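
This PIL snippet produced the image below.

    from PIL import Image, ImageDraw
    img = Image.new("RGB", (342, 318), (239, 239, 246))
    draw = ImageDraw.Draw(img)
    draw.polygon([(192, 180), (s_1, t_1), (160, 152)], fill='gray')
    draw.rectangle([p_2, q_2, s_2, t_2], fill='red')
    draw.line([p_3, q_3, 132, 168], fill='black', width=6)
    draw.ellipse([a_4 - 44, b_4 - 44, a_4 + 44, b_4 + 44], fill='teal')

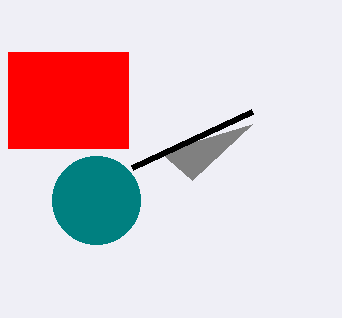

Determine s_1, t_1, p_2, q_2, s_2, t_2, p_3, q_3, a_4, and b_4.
s_1 = 252; t_1 = 124; p_2 = 8; q_2 = 52; s_2 = 128; t_2 = 148; p_3 = 252; q_3 = 112; a_4 = 96; b_4 = 200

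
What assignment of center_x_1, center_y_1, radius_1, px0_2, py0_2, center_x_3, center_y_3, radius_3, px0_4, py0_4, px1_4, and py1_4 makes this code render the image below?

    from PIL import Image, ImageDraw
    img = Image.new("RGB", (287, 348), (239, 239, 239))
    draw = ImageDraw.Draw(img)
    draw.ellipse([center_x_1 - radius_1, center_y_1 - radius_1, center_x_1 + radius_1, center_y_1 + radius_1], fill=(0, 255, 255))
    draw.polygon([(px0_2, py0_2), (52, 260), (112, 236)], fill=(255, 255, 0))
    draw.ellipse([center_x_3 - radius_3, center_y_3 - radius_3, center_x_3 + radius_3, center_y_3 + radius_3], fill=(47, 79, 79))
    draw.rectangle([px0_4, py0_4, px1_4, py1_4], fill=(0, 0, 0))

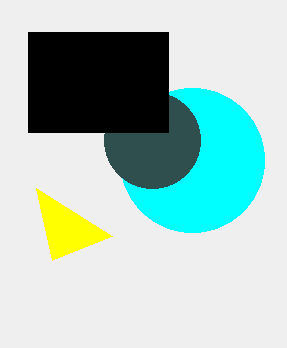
center_x_1 = 192
center_y_1 = 160
radius_1 = 72
px0_2 = 36
py0_2 = 188
center_x_3 = 152
center_y_3 = 140
radius_3 = 48
px0_4 = 28
py0_4 = 32
px1_4 = 168
py1_4 = 132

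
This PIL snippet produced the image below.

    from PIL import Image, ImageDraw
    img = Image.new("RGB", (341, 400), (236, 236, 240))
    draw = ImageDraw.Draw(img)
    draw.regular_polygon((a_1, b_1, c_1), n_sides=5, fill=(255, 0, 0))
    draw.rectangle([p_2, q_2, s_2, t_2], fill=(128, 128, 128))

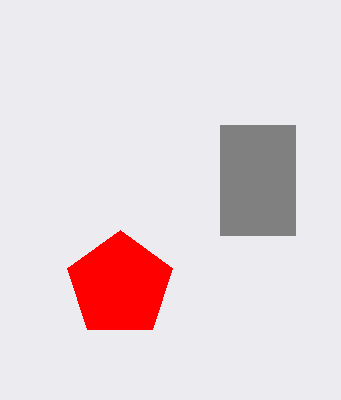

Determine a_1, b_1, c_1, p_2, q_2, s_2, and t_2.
a_1 = 120; b_1 = 285; c_1 = 55; p_2 = 220; q_2 = 125; s_2 = 295; t_2 = 235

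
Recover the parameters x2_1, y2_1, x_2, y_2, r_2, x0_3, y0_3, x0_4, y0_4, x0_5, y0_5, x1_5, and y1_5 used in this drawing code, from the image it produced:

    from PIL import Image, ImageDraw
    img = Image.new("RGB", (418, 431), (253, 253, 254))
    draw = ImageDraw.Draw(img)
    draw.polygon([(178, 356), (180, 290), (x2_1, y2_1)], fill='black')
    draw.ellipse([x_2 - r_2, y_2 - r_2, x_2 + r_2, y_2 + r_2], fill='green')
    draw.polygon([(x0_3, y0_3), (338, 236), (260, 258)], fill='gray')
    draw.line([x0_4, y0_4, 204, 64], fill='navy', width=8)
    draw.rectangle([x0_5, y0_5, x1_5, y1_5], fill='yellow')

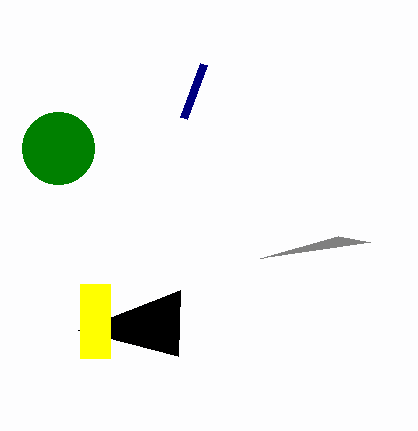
x2_1 = 78, y2_1 = 330, x_2 = 58, y_2 = 148, r_2 = 36, x0_3 = 370, y0_3 = 242, x0_4 = 184, y0_4 = 118, x0_5 = 80, y0_5 = 284, x1_5 = 110, y1_5 = 358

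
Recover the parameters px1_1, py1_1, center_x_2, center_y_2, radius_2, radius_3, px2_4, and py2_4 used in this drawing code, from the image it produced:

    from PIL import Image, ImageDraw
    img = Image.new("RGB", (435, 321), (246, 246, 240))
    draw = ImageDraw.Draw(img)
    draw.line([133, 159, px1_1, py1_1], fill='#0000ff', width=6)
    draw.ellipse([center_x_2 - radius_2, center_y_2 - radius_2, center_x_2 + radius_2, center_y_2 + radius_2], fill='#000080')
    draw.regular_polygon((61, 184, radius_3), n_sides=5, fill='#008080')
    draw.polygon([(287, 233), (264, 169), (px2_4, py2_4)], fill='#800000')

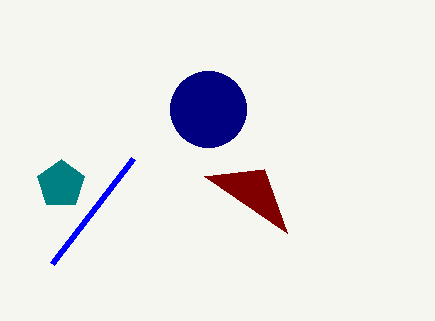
px1_1 = 52
py1_1 = 264
center_x_2 = 208
center_y_2 = 109
radius_2 = 38
radius_3 = 25
px2_4 = 204
py2_4 = 176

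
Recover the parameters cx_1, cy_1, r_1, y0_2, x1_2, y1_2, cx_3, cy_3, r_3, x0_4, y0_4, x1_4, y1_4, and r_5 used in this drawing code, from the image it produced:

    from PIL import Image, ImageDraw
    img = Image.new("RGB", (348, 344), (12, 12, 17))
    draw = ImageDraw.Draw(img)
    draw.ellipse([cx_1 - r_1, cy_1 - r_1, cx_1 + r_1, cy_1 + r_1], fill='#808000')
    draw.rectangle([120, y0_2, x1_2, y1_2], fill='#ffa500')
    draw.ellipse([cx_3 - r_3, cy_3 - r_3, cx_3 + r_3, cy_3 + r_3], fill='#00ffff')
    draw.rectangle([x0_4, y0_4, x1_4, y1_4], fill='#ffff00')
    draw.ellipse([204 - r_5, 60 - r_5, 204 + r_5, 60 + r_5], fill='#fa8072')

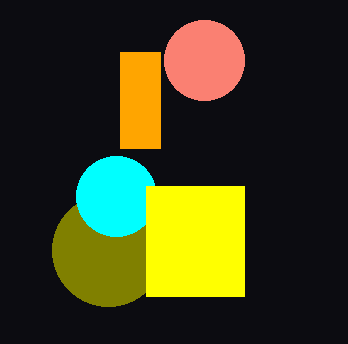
cx_1 = 108; cy_1 = 250; r_1 = 56; y0_2 = 52; x1_2 = 160; y1_2 = 148; cx_3 = 116; cy_3 = 196; r_3 = 40; x0_4 = 146; y0_4 = 186; x1_4 = 244; y1_4 = 296; r_5 = 40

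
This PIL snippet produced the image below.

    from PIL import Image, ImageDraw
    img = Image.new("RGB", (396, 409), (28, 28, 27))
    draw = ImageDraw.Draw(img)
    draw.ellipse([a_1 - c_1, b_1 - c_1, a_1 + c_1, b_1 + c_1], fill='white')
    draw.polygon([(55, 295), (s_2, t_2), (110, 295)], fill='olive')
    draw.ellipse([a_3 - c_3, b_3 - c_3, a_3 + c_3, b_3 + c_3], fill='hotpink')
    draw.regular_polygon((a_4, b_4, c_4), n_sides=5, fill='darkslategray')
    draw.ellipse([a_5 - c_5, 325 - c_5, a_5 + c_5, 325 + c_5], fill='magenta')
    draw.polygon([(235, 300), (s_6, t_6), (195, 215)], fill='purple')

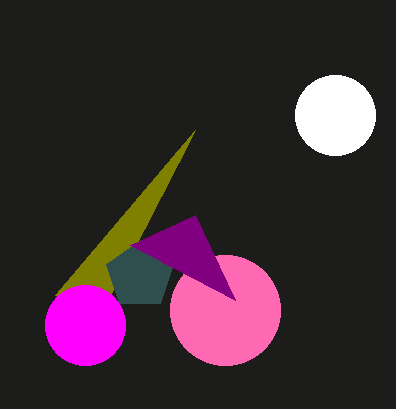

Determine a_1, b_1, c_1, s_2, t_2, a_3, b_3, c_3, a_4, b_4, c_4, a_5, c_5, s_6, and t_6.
a_1 = 335
b_1 = 115
c_1 = 40
s_2 = 195
t_2 = 130
a_3 = 225
b_3 = 310
c_3 = 55
a_4 = 140
b_4 = 275
c_4 = 35
a_5 = 85
c_5 = 40
s_6 = 130
t_6 = 245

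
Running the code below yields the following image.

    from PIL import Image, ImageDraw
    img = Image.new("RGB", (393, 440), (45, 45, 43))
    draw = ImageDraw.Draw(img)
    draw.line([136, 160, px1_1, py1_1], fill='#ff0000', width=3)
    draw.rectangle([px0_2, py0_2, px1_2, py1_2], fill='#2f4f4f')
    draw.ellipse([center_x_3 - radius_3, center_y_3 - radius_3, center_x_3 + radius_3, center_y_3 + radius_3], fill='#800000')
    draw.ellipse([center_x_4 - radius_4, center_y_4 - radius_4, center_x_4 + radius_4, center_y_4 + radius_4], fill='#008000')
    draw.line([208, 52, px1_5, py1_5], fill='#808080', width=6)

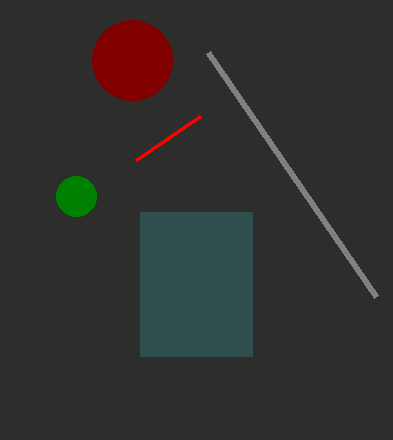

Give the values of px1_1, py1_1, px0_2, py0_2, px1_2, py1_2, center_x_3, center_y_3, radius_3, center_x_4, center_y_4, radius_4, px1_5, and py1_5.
px1_1 = 200, py1_1 = 116, px0_2 = 140, py0_2 = 212, px1_2 = 252, py1_2 = 356, center_x_3 = 132, center_y_3 = 60, radius_3 = 40, center_x_4 = 76, center_y_4 = 196, radius_4 = 20, px1_5 = 376, py1_5 = 296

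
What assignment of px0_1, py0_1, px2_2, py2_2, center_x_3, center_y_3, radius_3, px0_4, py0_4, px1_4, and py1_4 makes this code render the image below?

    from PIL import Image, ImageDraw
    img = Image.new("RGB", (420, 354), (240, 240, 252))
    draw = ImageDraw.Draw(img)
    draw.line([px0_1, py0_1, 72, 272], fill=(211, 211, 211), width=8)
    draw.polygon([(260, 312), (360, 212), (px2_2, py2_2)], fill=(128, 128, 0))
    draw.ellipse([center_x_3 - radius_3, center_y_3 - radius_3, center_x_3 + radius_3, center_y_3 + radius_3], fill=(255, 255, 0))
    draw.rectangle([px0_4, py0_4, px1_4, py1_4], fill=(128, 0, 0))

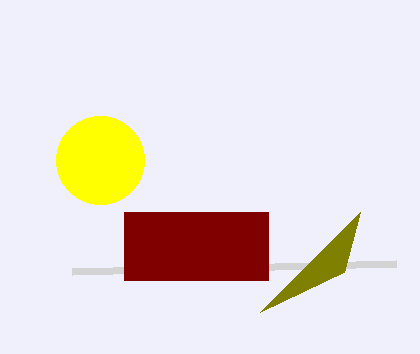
px0_1 = 396
py0_1 = 264
px2_2 = 344
py2_2 = 272
center_x_3 = 100
center_y_3 = 160
radius_3 = 44
px0_4 = 124
py0_4 = 212
px1_4 = 268
py1_4 = 280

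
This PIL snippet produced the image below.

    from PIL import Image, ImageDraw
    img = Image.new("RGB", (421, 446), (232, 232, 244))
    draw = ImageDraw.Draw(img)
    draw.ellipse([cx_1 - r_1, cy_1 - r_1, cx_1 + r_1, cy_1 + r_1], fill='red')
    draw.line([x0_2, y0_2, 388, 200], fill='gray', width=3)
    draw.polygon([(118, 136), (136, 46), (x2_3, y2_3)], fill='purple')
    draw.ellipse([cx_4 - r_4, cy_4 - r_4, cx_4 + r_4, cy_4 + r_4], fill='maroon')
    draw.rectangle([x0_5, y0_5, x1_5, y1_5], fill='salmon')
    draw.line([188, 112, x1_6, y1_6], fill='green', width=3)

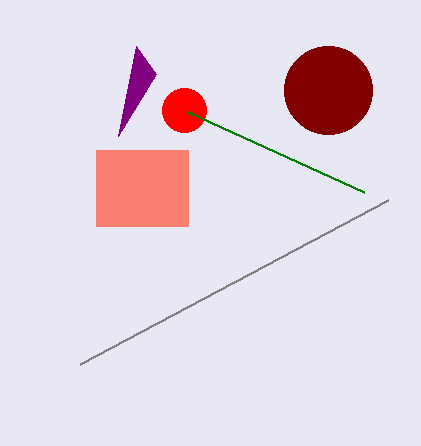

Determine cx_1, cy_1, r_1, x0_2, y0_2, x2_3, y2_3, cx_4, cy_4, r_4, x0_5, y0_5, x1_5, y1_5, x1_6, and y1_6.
cx_1 = 184, cy_1 = 110, r_1 = 22, x0_2 = 80, y0_2 = 364, x2_3 = 156, y2_3 = 74, cx_4 = 328, cy_4 = 90, r_4 = 44, x0_5 = 96, y0_5 = 150, x1_5 = 188, y1_5 = 226, x1_6 = 364, y1_6 = 192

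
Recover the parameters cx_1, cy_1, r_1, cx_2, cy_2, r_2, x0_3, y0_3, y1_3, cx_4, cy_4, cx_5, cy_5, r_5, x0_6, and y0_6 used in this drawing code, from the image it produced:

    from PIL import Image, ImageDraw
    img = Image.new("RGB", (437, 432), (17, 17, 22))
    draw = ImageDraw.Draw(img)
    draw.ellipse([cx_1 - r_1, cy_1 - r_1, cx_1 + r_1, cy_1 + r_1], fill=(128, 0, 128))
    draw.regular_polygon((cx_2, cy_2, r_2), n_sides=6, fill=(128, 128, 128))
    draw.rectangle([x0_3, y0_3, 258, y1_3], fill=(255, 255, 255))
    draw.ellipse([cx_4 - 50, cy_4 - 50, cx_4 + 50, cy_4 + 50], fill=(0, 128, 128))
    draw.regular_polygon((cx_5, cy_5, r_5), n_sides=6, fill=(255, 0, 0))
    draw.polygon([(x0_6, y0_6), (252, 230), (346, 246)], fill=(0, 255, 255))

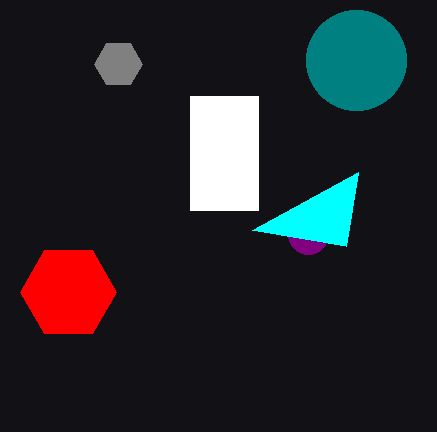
cx_1 = 308, cy_1 = 234, r_1 = 20, cx_2 = 118, cy_2 = 64, r_2 = 24, x0_3 = 190, y0_3 = 96, y1_3 = 210, cx_4 = 356, cy_4 = 60, cx_5 = 68, cy_5 = 292, r_5 = 48, x0_6 = 358, y0_6 = 172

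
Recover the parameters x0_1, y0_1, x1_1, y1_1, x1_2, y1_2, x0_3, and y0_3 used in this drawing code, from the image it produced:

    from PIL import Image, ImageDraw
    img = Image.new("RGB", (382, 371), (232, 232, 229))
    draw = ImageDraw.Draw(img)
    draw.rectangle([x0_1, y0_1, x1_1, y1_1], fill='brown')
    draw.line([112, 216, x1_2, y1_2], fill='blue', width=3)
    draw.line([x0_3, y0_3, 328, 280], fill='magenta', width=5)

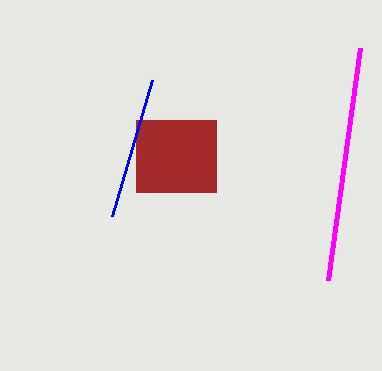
x0_1 = 136; y0_1 = 120; x1_1 = 216; y1_1 = 192; x1_2 = 152; y1_2 = 80; x0_3 = 360; y0_3 = 48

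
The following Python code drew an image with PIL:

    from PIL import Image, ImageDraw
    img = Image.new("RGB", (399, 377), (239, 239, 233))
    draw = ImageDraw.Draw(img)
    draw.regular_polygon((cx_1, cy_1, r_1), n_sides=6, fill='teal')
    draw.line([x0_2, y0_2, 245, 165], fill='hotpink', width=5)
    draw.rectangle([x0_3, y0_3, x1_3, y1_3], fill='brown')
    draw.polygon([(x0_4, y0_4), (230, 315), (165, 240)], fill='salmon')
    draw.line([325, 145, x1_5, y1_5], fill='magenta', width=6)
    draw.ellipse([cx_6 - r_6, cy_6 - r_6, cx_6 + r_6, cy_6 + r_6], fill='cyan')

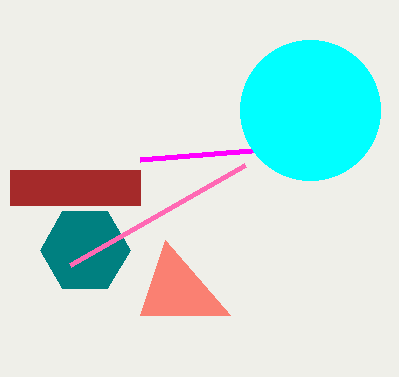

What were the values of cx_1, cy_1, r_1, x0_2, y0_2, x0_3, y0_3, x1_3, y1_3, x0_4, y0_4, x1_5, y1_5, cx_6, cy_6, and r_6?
cx_1 = 85; cy_1 = 250; r_1 = 45; x0_2 = 70; y0_2 = 265; x0_3 = 10; y0_3 = 170; x1_3 = 140; y1_3 = 205; x0_4 = 140; y0_4 = 315; x1_5 = 140; y1_5 = 160; cx_6 = 310; cy_6 = 110; r_6 = 70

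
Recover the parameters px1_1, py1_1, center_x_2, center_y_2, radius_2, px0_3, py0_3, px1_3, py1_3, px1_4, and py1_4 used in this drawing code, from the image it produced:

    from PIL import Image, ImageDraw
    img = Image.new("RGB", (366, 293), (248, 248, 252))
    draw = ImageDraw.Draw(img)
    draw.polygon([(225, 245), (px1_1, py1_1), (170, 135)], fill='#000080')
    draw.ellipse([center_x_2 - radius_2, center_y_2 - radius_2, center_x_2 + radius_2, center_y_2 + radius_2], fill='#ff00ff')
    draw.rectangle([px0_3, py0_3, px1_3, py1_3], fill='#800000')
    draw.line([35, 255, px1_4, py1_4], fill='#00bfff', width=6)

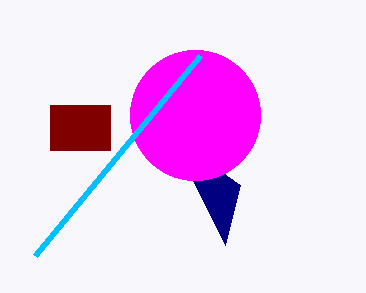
px1_1 = 240; py1_1 = 185; center_x_2 = 195; center_y_2 = 115; radius_2 = 65; px0_3 = 50; py0_3 = 105; px1_3 = 110; py1_3 = 150; px1_4 = 200; py1_4 = 55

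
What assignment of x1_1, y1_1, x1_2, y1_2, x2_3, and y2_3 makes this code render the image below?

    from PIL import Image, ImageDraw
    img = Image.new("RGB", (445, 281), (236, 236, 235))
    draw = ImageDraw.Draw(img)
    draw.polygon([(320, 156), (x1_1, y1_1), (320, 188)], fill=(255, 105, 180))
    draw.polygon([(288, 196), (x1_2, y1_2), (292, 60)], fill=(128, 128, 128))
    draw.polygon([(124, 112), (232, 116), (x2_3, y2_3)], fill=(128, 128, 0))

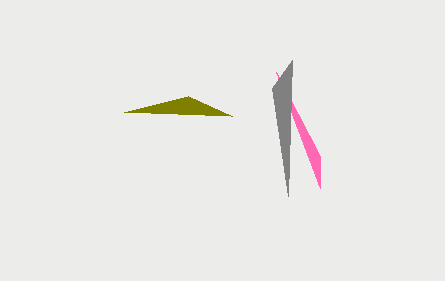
x1_1 = 276
y1_1 = 72
x1_2 = 272
y1_2 = 88
x2_3 = 188
y2_3 = 96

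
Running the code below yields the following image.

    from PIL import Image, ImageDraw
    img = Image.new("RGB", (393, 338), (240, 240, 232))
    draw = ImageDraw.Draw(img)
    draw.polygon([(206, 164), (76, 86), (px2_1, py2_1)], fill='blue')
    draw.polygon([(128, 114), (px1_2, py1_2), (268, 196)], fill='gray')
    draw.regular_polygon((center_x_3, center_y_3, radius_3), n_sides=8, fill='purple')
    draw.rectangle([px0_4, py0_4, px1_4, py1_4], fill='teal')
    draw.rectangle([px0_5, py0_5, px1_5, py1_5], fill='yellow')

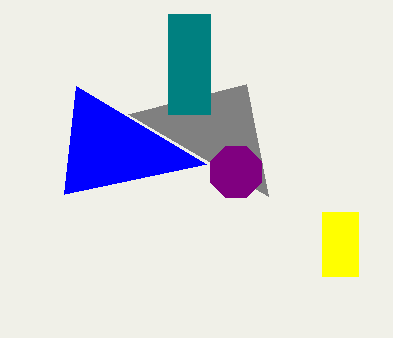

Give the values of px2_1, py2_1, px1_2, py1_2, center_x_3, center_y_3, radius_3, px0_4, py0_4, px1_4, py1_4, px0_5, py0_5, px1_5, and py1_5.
px2_1 = 64; py2_1 = 194; px1_2 = 246; py1_2 = 84; center_x_3 = 236; center_y_3 = 172; radius_3 = 28; px0_4 = 168; py0_4 = 14; px1_4 = 210; py1_4 = 114; px0_5 = 322; py0_5 = 212; px1_5 = 358; py1_5 = 276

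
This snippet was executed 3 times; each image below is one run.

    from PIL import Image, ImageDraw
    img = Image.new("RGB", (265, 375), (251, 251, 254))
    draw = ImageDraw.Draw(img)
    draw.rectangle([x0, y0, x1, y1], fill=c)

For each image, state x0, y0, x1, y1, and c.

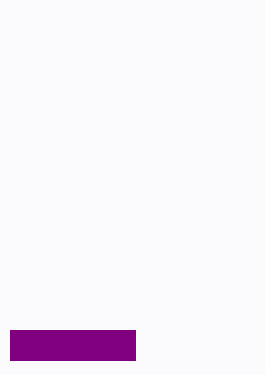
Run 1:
x0 = 10, y0 = 330, x1 = 135, y1 = 360, c = 'purple'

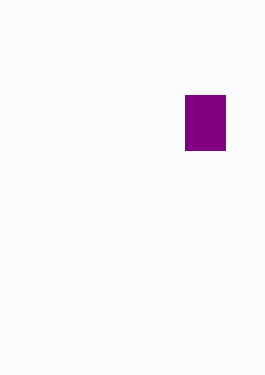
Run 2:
x0 = 185
y0 = 95
x1 = 225
y1 = 150
c = 'purple'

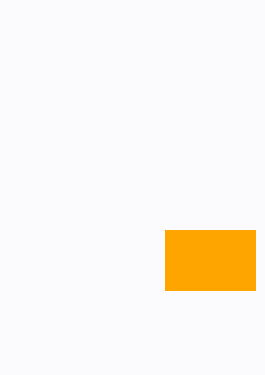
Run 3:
x0 = 165
y0 = 230
x1 = 255
y1 = 290
c = 'orange'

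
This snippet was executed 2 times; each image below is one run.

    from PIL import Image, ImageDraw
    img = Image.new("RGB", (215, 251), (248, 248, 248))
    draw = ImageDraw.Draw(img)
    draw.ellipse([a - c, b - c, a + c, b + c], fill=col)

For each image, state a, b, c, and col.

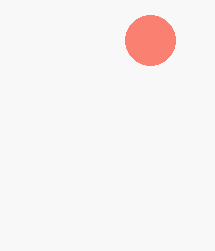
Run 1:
a = 150; b = 40; c = 25; col = 'salmon'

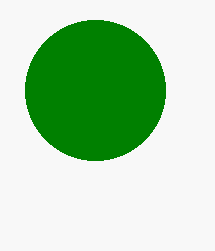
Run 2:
a = 95, b = 90, c = 70, col = 'green'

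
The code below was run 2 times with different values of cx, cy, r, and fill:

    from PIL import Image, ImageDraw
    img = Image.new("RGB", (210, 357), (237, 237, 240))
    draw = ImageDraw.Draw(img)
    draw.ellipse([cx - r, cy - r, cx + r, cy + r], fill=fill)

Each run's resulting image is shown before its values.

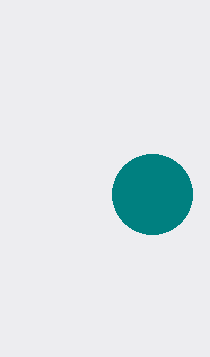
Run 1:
cx = 152, cy = 194, r = 40, fill = 'teal'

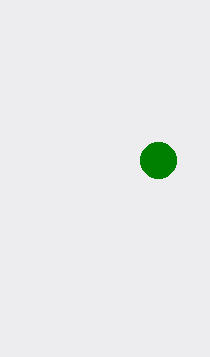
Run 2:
cx = 158
cy = 160
r = 18
fill = 'green'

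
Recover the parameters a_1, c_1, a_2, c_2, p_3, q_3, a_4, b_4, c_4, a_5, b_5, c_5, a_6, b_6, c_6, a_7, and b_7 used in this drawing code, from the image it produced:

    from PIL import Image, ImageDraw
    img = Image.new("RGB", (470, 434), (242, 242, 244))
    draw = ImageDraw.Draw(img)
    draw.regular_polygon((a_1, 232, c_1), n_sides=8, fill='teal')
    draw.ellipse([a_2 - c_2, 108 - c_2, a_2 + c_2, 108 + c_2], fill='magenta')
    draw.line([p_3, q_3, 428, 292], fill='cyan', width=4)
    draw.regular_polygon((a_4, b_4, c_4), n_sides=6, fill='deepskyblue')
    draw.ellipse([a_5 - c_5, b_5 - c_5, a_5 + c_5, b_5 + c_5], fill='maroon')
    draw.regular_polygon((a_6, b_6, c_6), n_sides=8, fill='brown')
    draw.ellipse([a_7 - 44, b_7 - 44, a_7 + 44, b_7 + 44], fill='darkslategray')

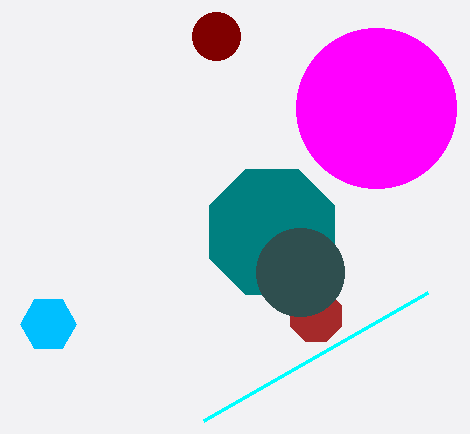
a_1 = 272
c_1 = 68
a_2 = 376
c_2 = 80
p_3 = 204
q_3 = 420
a_4 = 48
b_4 = 324
c_4 = 28
a_5 = 216
b_5 = 36
c_5 = 24
a_6 = 316
b_6 = 316
c_6 = 28
a_7 = 300
b_7 = 272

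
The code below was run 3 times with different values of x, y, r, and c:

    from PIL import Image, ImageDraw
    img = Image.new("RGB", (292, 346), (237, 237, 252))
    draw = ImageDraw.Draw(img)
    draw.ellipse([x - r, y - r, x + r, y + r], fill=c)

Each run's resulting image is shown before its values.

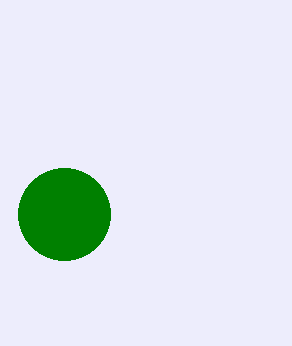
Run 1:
x = 64; y = 214; r = 46; c = 'green'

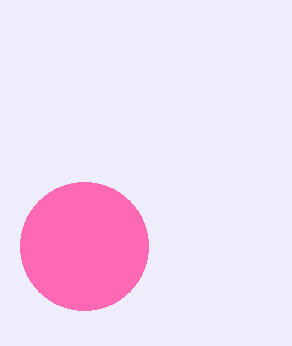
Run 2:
x = 84; y = 246; r = 64; c = 'hotpink'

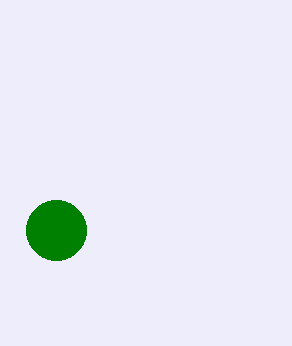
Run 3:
x = 56, y = 230, r = 30, c = 'green'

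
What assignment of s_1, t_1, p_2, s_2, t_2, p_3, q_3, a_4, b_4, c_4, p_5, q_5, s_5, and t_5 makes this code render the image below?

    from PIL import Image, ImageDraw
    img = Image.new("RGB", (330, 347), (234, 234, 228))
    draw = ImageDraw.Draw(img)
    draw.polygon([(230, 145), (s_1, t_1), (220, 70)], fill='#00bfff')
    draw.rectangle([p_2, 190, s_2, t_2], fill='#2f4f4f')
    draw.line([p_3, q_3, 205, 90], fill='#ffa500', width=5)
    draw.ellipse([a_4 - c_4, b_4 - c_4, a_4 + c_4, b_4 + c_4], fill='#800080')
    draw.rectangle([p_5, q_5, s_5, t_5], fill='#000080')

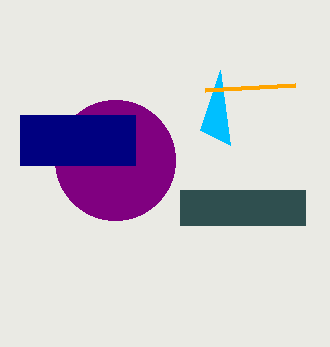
s_1 = 200, t_1 = 130, p_2 = 180, s_2 = 305, t_2 = 225, p_3 = 295, q_3 = 85, a_4 = 115, b_4 = 160, c_4 = 60, p_5 = 20, q_5 = 115, s_5 = 135, t_5 = 165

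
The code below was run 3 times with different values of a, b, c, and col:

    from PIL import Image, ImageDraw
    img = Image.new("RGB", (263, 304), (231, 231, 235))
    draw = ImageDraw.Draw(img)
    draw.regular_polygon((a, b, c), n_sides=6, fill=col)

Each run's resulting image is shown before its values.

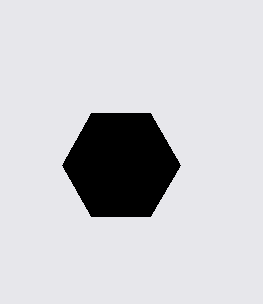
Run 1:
a = 121
b = 165
c = 59
col = 'black'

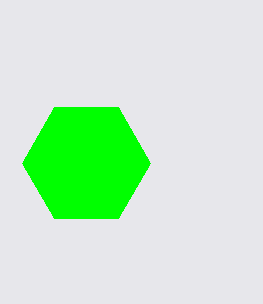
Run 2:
a = 86
b = 163
c = 64
col = 'lime'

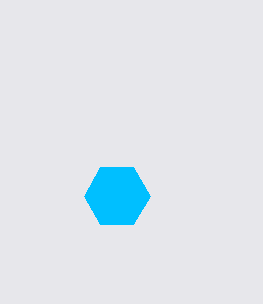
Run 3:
a = 117, b = 196, c = 33, col = 'deepskyblue'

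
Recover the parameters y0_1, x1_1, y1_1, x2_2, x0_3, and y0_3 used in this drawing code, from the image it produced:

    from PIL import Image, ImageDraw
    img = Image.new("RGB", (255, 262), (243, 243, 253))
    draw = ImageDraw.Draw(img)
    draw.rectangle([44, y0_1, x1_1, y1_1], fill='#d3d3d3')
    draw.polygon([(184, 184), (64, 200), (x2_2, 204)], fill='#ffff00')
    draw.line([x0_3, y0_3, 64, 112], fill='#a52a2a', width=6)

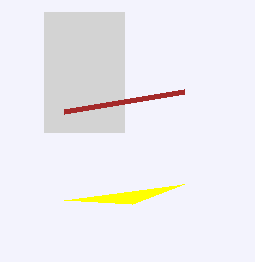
y0_1 = 12, x1_1 = 124, y1_1 = 132, x2_2 = 132, x0_3 = 184, y0_3 = 92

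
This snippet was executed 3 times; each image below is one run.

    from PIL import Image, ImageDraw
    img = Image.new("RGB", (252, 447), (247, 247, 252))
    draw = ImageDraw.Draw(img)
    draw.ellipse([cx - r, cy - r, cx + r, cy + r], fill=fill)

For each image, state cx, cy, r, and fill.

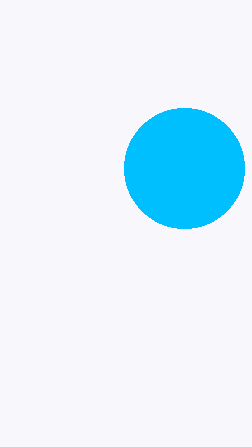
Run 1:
cx = 184, cy = 168, r = 60, fill = 'deepskyblue'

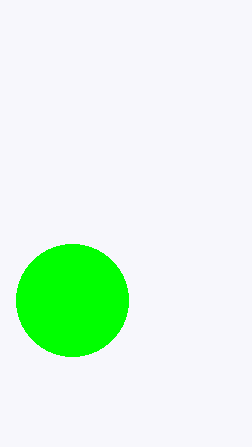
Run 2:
cx = 72
cy = 300
r = 56
fill = 'lime'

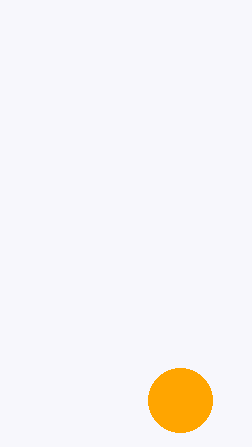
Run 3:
cx = 180
cy = 400
r = 32
fill = 'orange'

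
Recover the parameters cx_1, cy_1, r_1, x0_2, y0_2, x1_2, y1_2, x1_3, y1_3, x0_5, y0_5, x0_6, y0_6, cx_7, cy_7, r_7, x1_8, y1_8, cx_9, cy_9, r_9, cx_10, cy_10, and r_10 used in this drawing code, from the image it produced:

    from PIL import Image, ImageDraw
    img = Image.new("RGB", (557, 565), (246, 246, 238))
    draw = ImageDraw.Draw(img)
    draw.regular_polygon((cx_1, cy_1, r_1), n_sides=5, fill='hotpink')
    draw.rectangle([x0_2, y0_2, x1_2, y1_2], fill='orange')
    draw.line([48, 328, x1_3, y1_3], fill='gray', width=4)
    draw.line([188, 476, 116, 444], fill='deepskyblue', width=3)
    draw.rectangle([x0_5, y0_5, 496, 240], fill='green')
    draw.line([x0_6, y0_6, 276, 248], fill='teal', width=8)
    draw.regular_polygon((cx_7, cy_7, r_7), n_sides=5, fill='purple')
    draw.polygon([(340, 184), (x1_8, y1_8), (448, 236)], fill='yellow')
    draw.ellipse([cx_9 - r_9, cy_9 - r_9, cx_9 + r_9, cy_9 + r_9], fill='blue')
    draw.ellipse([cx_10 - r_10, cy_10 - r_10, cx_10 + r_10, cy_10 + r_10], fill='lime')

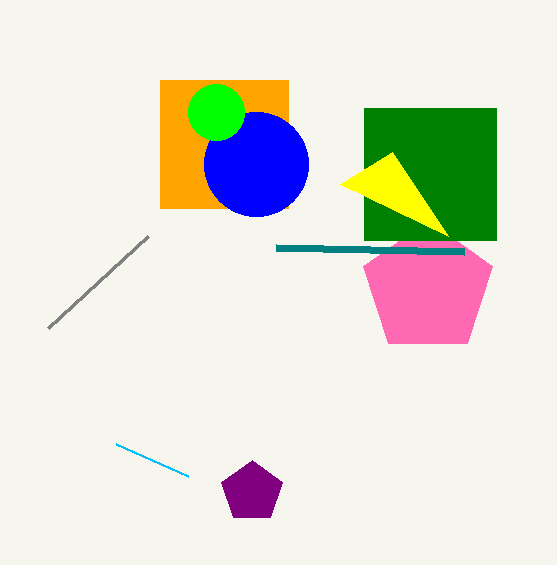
cx_1 = 428, cy_1 = 288, r_1 = 68, x0_2 = 160, y0_2 = 80, x1_2 = 288, y1_2 = 208, x1_3 = 148, y1_3 = 236, x0_5 = 364, y0_5 = 108, x0_6 = 464, y0_6 = 252, cx_7 = 252, cy_7 = 492, r_7 = 32, x1_8 = 392, y1_8 = 152, cx_9 = 256, cy_9 = 164, r_9 = 52, cx_10 = 216, cy_10 = 112, r_10 = 28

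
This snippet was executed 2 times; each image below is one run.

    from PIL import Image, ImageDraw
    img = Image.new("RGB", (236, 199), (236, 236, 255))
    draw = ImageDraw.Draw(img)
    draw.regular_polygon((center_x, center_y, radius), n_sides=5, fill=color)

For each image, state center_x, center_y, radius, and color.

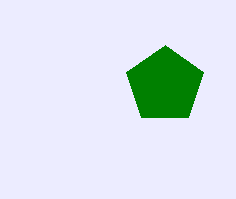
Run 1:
center_x = 165
center_y = 85
radius = 40
color = 'green'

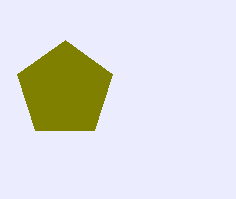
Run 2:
center_x = 65
center_y = 90
radius = 50
color = 'olive'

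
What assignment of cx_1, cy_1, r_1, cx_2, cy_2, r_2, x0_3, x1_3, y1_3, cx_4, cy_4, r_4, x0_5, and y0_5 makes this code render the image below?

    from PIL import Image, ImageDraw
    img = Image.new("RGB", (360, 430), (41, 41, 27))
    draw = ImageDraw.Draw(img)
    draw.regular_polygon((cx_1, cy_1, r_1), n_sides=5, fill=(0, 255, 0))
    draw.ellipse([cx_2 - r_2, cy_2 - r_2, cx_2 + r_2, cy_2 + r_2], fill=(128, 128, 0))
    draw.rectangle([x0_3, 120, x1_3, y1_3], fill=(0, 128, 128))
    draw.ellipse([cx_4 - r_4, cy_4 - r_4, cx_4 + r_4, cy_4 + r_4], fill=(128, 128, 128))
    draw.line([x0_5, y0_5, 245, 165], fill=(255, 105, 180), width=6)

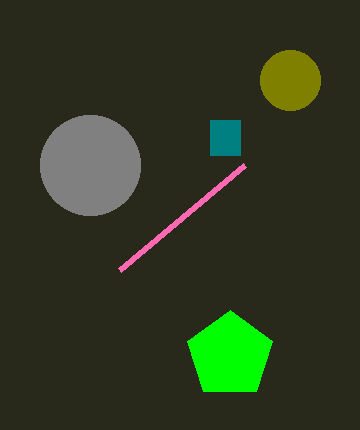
cx_1 = 230
cy_1 = 355
r_1 = 45
cx_2 = 290
cy_2 = 80
r_2 = 30
x0_3 = 210
x1_3 = 240
y1_3 = 155
cx_4 = 90
cy_4 = 165
r_4 = 50
x0_5 = 120
y0_5 = 270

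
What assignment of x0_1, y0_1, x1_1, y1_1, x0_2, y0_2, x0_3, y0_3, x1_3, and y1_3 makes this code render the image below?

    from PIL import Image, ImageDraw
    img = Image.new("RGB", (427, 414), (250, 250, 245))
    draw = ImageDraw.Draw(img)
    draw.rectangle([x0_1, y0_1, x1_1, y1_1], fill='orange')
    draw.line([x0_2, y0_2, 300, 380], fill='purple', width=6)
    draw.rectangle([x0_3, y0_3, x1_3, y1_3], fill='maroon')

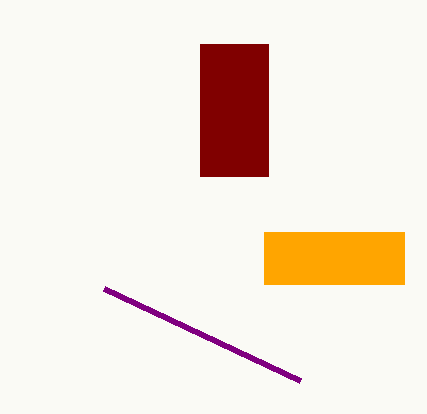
x0_1 = 264
y0_1 = 232
x1_1 = 404
y1_1 = 284
x0_2 = 104
y0_2 = 288
x0_3 = 200
y0_3 = 44
x1_3 = 268
y1_3 = 176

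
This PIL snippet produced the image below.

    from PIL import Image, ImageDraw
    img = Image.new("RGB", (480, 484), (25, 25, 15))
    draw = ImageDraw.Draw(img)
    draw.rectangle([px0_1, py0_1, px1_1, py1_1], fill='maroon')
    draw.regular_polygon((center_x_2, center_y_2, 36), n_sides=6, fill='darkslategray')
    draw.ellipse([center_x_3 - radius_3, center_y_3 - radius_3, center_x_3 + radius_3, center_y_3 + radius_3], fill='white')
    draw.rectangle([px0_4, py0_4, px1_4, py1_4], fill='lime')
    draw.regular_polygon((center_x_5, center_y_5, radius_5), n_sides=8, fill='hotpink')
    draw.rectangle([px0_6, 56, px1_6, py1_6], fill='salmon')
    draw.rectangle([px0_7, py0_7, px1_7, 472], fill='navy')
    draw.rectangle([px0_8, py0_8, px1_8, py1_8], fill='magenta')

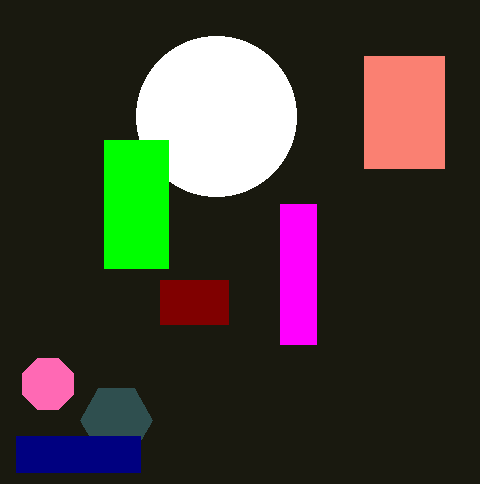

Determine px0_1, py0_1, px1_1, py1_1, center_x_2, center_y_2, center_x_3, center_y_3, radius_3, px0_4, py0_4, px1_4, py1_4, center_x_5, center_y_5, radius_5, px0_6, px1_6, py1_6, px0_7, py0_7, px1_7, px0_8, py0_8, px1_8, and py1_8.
px0_1 = 160, py0_1 = 280, px1_1 = 228, py1_1 = 324, center_x_2 = 116, center_y_2 = 420, center_x_3 = 216, center_y_3 = 116, radius_3 = 80, px0_4 = 104, py0_4 = 140, px1_4 = 168, py1_4 = 268, center_x_5 = 48, center_y_5 = 384, radius_5 = 28, px0_6 = 364, px1_6 = 444, py1_6 = 168, px0_7 = 16, py0_7 = 436, px1_7 = 140, px0_8 = 280, py0_8 = 204, px1_8 = 316, py1_8 = 344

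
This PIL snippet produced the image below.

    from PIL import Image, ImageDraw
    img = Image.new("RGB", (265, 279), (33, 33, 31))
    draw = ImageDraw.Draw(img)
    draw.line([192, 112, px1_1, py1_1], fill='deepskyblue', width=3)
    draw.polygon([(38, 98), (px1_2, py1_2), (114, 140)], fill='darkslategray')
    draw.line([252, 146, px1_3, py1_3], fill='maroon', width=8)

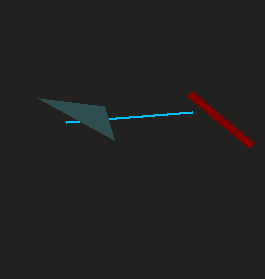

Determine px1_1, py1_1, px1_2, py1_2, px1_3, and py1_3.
px1_1 = 66, py1_1 = 122, px1_2 = 104, py1_2 = 106, px1_3 = 190, py1_3 = 94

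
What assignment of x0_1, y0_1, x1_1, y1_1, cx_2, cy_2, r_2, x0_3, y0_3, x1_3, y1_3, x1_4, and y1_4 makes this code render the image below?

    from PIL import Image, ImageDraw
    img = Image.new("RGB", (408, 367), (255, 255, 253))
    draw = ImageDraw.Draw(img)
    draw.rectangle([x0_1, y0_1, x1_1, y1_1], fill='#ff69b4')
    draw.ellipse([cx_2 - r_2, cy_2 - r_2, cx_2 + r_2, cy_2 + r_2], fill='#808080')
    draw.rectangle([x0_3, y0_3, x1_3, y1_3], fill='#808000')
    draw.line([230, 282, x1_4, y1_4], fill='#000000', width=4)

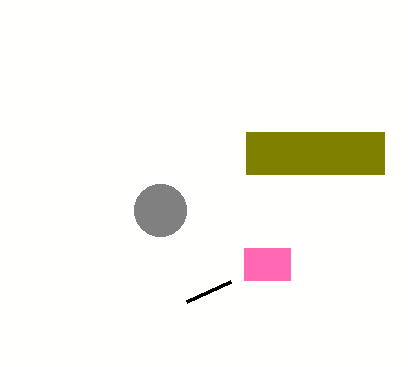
x0_1 = 244; y0_1 = 248; x1_1 = 290; y1_1 = 280; cx_2 = 160; cy_2 = 210; r_2 = 26; x0_3 = 246; y0_3 = 132; x1_3 = 384; y1_3 = 174; x1_4 = 186; y1_4 = 302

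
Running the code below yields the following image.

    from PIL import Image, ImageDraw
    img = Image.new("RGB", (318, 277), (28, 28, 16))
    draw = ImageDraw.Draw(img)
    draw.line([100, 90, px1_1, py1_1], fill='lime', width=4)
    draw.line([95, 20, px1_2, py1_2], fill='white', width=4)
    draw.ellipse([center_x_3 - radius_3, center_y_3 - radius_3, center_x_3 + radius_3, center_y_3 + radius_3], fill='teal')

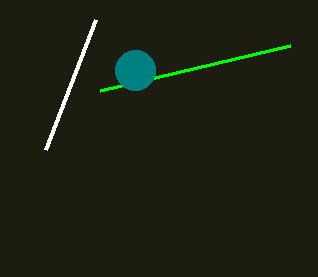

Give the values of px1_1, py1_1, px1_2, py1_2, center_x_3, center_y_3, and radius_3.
px1_1 = 290; py1_1 = 45; px1_2 = 45; py1_2 = 150; center_x_3 = 135; center_y_3 = 70; radius_3 = 20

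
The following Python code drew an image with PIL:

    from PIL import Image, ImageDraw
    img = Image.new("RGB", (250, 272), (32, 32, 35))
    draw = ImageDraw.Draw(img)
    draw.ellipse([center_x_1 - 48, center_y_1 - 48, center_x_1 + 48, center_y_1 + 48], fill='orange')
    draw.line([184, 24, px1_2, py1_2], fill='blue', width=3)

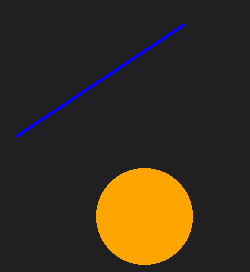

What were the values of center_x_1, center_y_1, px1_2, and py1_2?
center_x_1 = 144
center_y_1 = 216
px1_2 = 16
py1_2 = 136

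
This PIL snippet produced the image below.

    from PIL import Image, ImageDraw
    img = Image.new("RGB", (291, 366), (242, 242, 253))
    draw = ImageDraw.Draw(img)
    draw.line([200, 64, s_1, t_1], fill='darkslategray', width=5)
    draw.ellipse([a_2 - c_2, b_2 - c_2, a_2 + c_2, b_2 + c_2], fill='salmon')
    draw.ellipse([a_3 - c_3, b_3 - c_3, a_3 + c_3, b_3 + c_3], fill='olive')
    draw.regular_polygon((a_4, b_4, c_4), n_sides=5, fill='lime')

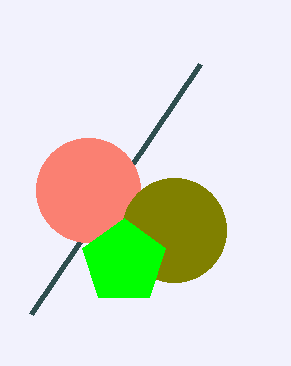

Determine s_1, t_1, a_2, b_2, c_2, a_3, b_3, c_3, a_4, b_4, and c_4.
s_1 = 31
t_1 = 314
a_2 = 88
b_2 = 190
c_2 = 52
a_3 = 174
b_3 = 230
c_3 = 52
a_4 = 124
b_4 = 262
c_4 = 44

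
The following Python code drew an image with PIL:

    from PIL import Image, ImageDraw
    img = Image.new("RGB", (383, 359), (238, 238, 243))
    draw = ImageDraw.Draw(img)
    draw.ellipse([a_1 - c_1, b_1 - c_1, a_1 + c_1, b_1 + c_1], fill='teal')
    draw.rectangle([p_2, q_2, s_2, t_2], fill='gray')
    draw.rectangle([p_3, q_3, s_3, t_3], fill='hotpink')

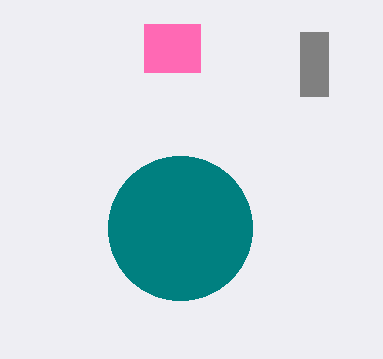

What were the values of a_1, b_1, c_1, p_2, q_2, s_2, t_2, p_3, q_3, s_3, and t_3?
a_1 = 180, b_1 = 228, c_1 = 72, p_2 = 300, q_2 = 32, s_2 = 328, t_2 = 96, p_3 = 144, q_3 = 24, s_3 = 200, t_3 = 72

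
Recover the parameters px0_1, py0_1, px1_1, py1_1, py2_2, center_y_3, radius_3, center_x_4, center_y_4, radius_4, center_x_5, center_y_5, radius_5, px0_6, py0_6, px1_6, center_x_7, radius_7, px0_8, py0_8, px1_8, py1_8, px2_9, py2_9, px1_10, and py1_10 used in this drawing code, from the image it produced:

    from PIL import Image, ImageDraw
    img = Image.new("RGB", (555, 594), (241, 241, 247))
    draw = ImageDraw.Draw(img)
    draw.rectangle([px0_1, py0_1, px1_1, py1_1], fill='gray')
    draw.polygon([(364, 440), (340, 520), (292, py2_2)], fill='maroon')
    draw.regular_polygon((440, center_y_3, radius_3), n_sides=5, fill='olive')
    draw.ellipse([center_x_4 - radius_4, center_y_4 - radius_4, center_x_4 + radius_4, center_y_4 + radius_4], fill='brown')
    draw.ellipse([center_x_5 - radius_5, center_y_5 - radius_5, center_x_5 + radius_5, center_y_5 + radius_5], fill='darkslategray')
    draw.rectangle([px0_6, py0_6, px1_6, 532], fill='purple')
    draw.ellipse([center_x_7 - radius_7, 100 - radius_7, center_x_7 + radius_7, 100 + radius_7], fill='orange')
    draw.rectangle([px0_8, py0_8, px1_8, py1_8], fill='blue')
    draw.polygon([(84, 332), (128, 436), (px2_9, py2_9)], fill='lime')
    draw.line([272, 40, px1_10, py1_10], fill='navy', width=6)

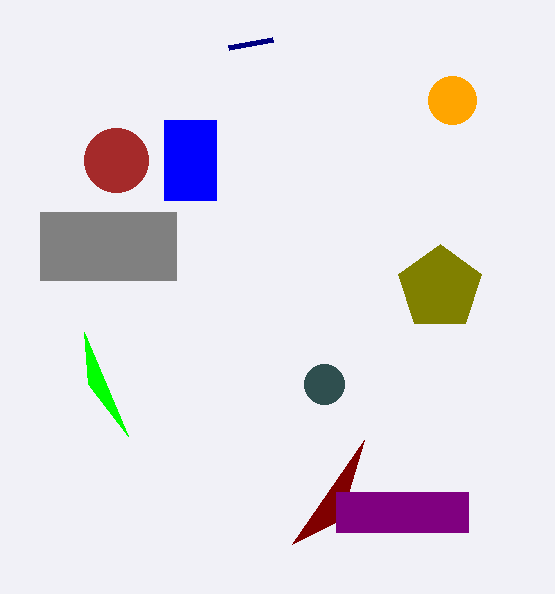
px0_1 = 40
py0_1 = 212
px1_1 = 176
py1_1 = 280
py2_2 = 544
center_y_3 = 288
radius_3 = 44
center_x_4 = 116
center_y_4 = 160
radius_4 = 32
center_x_5 = 324
center_y_5 = 384
radius_5 = 20
px0_6 = 336
py0_6 = 492
px1_6 = 468
center_x_7 = 452
radius_7 = 24
px0_8 = 164
py0_8 = 120
px1_8 = 216
py1_8 = 200
px2_9 = 88
py2_9 = 384
px1_10 = 228
py1_10 = 48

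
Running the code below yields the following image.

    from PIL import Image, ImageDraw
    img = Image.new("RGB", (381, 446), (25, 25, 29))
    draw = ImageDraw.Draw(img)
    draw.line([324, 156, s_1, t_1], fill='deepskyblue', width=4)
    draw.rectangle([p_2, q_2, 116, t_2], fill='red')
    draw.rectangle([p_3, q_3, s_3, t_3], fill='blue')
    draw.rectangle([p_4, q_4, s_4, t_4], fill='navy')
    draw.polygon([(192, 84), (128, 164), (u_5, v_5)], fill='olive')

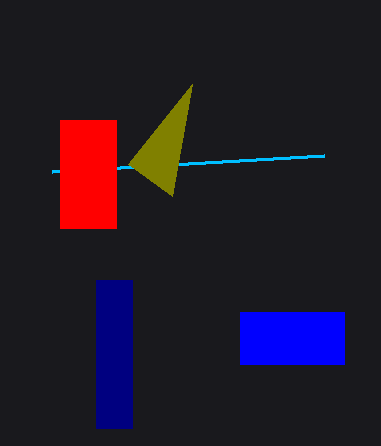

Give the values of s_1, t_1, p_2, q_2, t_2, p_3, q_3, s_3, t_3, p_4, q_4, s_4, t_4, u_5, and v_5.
s_1 = 52, t_1 = 172, p_2 = 60, q_2 = 120, t_2 = 228, p_3 = 240, q_3 = 312, s_3 = 344, t_3 = 364, p_4 = 96, q_4 = 280, s_4 = 132, t_4 = 428, u_5 = 172, v_5 = 196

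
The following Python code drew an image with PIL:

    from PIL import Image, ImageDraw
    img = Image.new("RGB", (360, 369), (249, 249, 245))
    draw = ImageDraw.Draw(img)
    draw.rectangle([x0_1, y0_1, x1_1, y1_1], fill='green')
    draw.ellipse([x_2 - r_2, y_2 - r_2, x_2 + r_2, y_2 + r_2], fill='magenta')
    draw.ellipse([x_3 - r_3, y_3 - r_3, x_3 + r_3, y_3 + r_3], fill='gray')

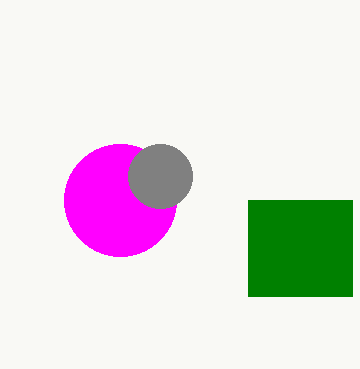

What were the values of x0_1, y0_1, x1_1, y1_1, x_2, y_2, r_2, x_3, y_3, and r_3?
x0_1 = 248, y0_1 = 200, x1_1 = 352, y1_1 = 296, x_2 = 120, y_2 = 200, r_2 = 56, x_3 = 160, y_3 = 176, r_3 = 32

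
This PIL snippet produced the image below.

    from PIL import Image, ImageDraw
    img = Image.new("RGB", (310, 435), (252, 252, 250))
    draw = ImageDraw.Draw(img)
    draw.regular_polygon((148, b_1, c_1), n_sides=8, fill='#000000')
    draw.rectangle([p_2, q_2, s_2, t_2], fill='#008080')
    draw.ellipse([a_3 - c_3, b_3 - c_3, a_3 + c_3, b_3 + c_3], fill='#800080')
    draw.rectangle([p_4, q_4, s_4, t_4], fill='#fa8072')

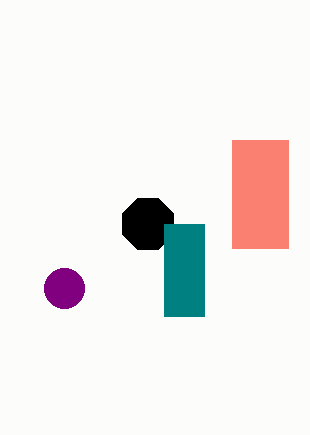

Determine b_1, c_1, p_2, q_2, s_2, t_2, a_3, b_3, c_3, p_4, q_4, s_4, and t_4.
b_1 = 224, c_1 = 28, p_2 = 164, q_2 = 224, s_2 = 204, t_2 = 316, a_3 = 64, b_3 = 288, c_3 = 20, p_4 = 232, q_4 = 140, s_4 = 288, t_4 = 248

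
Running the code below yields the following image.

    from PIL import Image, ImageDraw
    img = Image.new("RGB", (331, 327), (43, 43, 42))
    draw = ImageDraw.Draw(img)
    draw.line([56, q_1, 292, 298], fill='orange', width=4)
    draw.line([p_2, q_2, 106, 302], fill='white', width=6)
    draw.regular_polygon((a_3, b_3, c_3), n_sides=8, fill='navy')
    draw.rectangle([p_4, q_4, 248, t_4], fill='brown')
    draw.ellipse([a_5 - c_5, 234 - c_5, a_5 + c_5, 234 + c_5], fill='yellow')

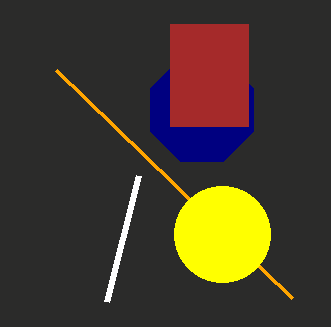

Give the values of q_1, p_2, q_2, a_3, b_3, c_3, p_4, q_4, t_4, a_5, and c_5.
q_1 = 70; p_2 = 138; q_2 = 176; a_3 = 202; b_3 = 110; c_3 = 56; p_4 = 170; q_4 = 24; t_4 = 126; a_5 = 222; c_5 = 48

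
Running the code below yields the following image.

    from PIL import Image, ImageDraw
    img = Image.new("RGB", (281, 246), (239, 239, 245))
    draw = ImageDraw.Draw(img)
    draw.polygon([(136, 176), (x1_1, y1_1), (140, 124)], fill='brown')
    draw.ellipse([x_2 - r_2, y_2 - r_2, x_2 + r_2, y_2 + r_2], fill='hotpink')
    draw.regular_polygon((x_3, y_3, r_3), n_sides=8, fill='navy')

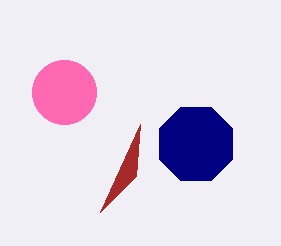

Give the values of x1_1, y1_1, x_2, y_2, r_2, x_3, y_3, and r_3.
x1_1 = 100
y1_1 = 212
x_2 = 64
y_2 = 92
r_2 = 32
x_3 = 196
y_3 = 144
r_3 = 40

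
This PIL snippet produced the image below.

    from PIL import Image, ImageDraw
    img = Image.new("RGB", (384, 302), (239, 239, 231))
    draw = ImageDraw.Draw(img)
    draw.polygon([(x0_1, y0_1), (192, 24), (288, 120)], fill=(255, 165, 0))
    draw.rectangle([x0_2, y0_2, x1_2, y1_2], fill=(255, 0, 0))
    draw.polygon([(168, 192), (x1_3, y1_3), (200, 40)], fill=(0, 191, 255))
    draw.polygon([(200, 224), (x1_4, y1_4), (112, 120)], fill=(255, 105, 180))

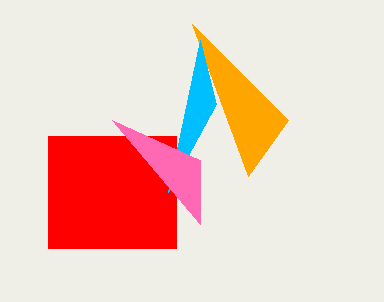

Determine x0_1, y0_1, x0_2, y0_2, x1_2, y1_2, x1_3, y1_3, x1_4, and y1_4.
x0_1 = 248, y0_1 = 176, x0_2 = 48, y0_2 = 136, x1_2 = 176, y1_2 = 248, x1_3 = 216, y1_3 = 104, x1_4 = 200, y1_4 = 160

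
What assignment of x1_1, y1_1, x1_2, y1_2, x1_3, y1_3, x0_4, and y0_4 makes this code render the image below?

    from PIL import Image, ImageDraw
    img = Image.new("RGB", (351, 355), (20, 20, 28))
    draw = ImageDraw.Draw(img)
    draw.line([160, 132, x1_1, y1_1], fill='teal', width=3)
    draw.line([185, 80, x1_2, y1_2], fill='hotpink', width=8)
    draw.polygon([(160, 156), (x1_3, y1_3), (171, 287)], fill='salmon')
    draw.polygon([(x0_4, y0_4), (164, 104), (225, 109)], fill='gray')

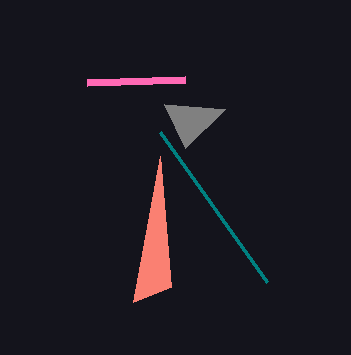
x1_1 = 267; y1_1 = 282; x1_2 = 87; y1_2 = 83; x1_3 = 133; y1_3 = 302; x0_4 = 185; y0_4 = 148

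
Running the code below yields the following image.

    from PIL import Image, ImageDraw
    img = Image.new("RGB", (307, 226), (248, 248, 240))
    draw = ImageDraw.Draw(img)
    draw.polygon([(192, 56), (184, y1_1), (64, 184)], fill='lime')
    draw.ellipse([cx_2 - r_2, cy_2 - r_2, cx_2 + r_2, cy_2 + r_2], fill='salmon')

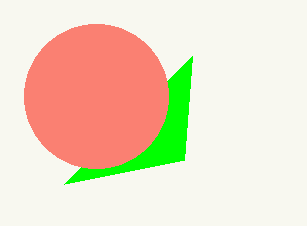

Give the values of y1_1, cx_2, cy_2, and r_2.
y1_1 = 160, cx_2 = 96, cy_2 = 96, r_2 = 72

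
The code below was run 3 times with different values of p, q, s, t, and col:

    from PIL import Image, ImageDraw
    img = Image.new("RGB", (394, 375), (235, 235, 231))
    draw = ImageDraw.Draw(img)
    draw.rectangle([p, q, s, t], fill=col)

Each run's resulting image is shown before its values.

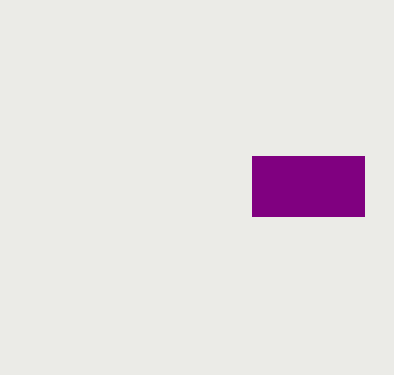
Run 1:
p = 252; q = 156; s = 364; t = 216; col = 'purple'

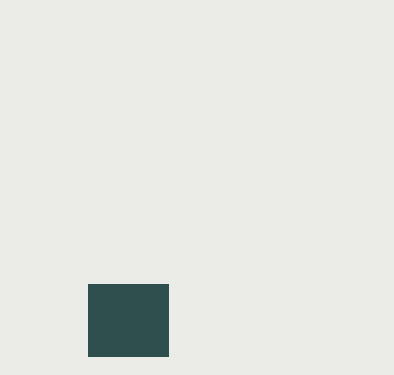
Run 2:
p = 88; q = 284; s = 168; t = 356; col = 'darkslategray'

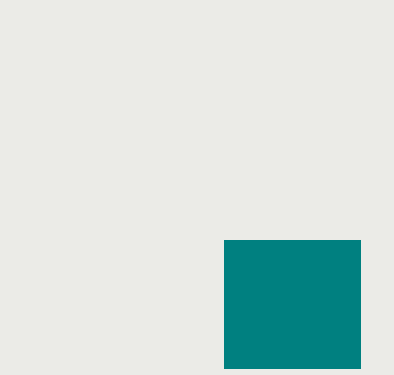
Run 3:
p = 224
q = 240
s = 360
t = 368
col = 'teal'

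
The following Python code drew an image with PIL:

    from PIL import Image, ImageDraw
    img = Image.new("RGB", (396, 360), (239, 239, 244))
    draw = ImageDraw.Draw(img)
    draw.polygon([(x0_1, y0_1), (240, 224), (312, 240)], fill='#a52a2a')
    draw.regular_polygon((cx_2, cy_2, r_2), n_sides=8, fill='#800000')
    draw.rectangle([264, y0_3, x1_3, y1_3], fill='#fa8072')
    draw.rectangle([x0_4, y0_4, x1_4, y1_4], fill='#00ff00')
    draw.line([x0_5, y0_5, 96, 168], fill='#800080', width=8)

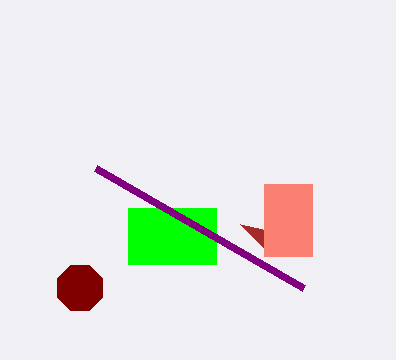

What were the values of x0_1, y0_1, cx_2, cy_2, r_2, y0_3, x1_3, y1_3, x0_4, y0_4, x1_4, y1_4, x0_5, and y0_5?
x0_1 = 264
y0_1 = 248
cx_2 = 80
cy_2 = 288
r_2 = 24
y0_3 = 184
x1_3 = 312
y1_3 = 256
x0_4 = 128
y0_4 = 208
x1_4 = 216
y1_4 = 264
x0_5 = 304
y0_5 = 288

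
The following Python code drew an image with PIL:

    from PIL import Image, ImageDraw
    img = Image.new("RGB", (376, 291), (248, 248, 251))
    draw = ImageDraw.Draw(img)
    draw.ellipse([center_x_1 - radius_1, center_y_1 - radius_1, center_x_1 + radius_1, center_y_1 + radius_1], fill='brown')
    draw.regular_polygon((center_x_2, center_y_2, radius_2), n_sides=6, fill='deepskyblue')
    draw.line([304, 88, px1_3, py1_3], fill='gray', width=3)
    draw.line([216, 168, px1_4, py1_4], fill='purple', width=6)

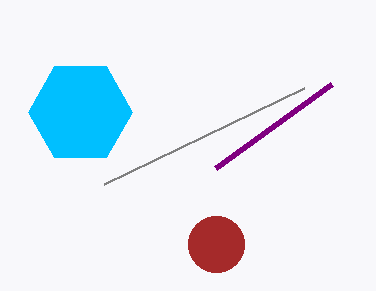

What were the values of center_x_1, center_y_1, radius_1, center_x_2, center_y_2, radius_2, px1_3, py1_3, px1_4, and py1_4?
center_x_1 = 216; center_y_1 = 244; radius_1 = 28; center_x_2 = 80; center_y_2 = 112; radius_2 = 52; px1_3 = 104; py1_3 = 184; px1_4 = 332; py1_4 = 84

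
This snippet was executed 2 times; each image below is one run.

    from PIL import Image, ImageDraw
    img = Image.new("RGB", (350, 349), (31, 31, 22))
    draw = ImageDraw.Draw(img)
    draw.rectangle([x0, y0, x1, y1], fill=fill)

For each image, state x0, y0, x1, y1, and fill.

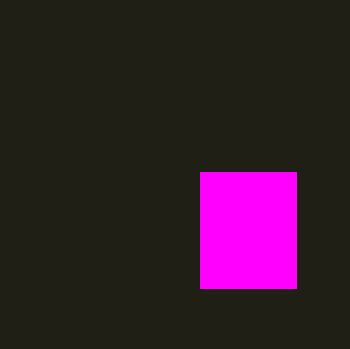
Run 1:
x0 = 200
y0 = 172
x1 = 296
y1 = 288
fill = 'magenta'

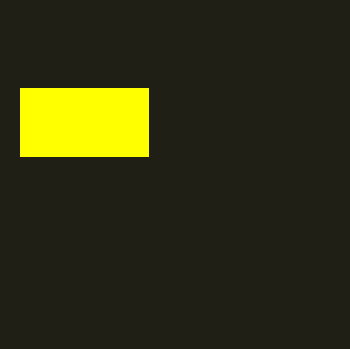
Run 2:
x0 = 20, y0 = 88, x1 = 148, y1 = 156, fill = 'yellow'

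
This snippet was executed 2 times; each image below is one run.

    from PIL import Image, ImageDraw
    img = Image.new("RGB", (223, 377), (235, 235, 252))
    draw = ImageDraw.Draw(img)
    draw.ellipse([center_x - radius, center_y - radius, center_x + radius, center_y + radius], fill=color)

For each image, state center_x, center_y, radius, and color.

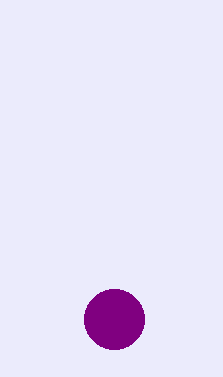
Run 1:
center_x = 114
center_y = 319
radius = 30
color = 'purple'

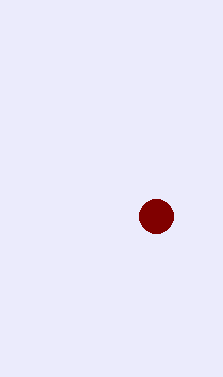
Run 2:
center_x = 156
center_y = 216
radius = 17
color = 'maroon'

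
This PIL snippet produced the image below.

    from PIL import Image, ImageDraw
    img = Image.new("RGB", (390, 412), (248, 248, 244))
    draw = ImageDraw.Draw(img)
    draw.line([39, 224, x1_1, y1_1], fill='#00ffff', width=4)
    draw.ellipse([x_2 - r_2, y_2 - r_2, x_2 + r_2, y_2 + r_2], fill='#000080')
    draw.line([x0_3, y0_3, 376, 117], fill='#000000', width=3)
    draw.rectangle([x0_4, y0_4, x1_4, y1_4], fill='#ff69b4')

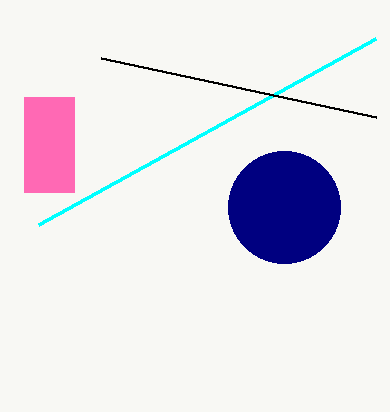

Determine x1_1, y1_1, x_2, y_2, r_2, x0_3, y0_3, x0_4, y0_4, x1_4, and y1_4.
x1_1 = 376, y1_1 = 38, x_2 = 284, y_2 = 207, r_2 = 56, x0_3 = 101, y0_3 = 58, x0_4 = 24, y0_4 = 97, x1_4 = 74, y1_4 = 192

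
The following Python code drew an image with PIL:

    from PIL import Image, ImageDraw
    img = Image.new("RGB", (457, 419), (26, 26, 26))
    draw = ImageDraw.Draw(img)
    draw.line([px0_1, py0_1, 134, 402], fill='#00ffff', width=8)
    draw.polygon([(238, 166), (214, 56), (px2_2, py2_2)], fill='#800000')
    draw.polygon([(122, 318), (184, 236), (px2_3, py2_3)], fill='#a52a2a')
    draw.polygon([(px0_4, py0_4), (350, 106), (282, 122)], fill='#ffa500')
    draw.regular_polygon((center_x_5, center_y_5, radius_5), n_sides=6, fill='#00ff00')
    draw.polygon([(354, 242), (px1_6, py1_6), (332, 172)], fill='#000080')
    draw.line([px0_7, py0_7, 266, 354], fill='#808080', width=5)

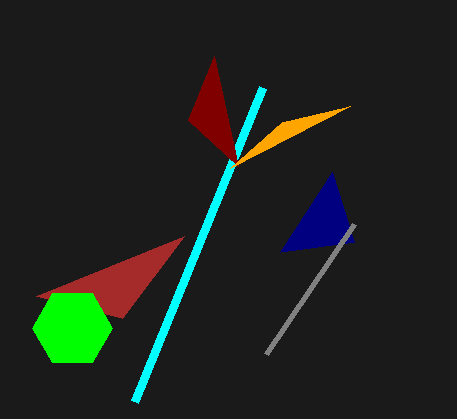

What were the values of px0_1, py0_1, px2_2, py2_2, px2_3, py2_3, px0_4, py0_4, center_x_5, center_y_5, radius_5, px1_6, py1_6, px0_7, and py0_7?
px0_1 = 262, py0_1 = 88, px2_2 = 188, py2_2 = 120, px2_3 = 36, py2_3 = 296, px0_4 = 230, py0_4 = 168, center_x_5 = 72, center_y_5 = 328, radius_5 = 40, px1_6 = 280, py1_6 = 252, px0_7 = 354, py0_7 = 224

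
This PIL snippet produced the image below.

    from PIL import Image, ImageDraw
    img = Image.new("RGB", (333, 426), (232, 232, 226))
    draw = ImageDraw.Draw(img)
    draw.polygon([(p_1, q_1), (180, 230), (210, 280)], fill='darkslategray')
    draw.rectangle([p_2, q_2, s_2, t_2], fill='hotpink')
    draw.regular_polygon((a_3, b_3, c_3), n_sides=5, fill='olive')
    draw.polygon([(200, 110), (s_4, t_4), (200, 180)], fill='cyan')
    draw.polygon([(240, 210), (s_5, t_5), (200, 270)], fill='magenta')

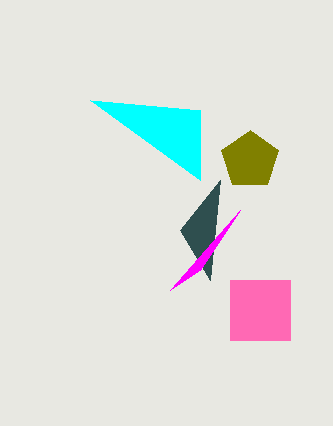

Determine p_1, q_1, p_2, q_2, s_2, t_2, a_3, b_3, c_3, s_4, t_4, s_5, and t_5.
p_1 = 220; q_1 = 180; p_2 = 230; q_2 = 280; s_2 = 290; t_2 = 340; a_3 = 250; b_3 = 160; c_3 = 30; s_4 = 90; t_4 = 100; s_5 = 170; t_5 = 290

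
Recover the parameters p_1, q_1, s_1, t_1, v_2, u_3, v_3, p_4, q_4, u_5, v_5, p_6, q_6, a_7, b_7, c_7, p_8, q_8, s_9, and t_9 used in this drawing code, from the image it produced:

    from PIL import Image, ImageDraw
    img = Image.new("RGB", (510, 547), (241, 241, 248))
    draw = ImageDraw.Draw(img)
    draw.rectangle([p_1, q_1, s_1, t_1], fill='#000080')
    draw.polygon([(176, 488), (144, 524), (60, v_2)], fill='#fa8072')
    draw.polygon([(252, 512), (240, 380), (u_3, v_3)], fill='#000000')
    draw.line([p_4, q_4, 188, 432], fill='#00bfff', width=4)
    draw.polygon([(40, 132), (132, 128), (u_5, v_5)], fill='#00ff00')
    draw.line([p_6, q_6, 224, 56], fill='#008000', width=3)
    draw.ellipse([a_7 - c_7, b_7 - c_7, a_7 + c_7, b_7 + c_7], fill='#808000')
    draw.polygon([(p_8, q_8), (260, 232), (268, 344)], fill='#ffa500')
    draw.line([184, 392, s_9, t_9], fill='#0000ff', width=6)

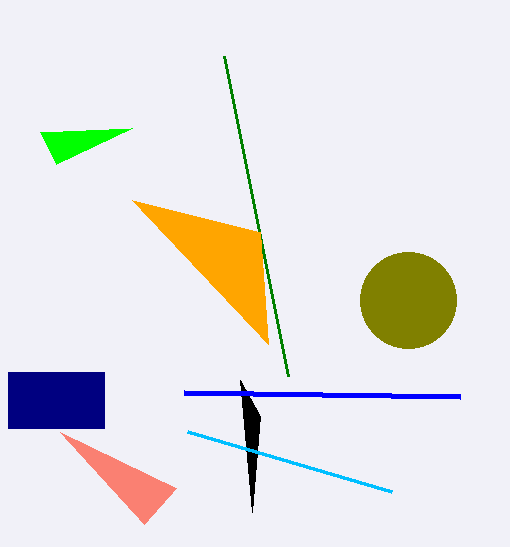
p_1 = 8, q_1 = 372, s_1 = 104, t_1 = 428, v_2 = 432, u_3 = 260, v_3 = 416, p_4 = 392, q_4 = 492, u_5 = 56, v_5 = 164, p_6 = 288, q_6 = 376, a_7 = 408, b_7 = 300, c_7 = 48, p_8 = 132, q_8 = 200, s_9 = 460, t_9 = 396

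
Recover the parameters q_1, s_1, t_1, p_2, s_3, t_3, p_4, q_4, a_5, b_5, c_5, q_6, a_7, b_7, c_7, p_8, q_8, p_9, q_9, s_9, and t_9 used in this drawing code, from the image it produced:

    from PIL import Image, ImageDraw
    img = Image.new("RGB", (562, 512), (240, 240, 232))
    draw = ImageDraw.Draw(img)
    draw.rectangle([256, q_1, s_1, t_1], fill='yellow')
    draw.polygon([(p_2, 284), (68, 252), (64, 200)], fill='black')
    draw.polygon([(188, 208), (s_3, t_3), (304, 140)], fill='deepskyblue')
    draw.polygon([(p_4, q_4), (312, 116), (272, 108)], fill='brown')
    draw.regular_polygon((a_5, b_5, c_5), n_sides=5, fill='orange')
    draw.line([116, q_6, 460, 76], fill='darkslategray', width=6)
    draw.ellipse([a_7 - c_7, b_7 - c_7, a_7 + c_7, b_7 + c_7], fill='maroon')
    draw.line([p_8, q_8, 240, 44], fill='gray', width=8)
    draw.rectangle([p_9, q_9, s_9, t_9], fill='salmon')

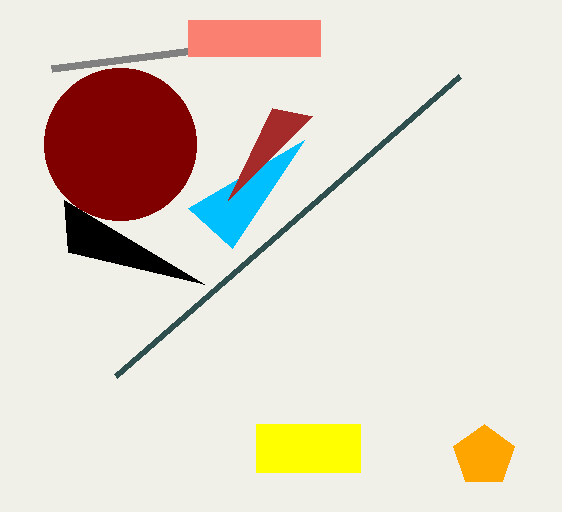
q_1 = 424; s_1 = 360; t_1 = 472; p_2 = 204; s_3 = 232; t_3 = 248; p_4 = 228; q_4 = 200; a_5 = 484; b_5 = 456; c_5 = 32; q_6 = 376; a_7 = 120; b_7 = 144; c_7 = 76; p_8 = 52; q_8 = 68; p_9 = 188; q_9 = 20; s_9 = 320; t_9 = 56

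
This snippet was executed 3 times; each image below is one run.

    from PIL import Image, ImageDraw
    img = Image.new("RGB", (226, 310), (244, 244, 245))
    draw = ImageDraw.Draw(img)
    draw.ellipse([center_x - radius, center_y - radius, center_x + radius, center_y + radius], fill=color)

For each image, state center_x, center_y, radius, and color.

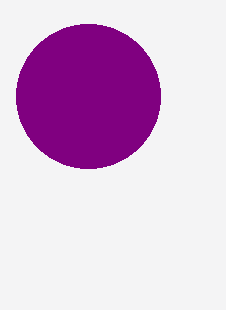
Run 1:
center_x = 88, center_y = 96, radius = 72, color = 'purple'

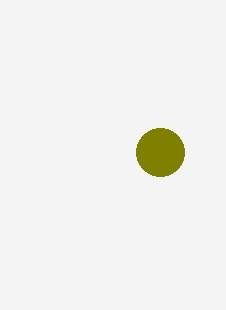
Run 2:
center_x = 160, center_y = 152, radius = 24, color = 'olive'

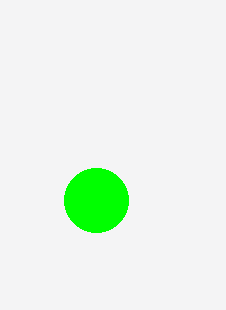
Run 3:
center_x = 96
center_y = 200
radius = 32
color = 'lime'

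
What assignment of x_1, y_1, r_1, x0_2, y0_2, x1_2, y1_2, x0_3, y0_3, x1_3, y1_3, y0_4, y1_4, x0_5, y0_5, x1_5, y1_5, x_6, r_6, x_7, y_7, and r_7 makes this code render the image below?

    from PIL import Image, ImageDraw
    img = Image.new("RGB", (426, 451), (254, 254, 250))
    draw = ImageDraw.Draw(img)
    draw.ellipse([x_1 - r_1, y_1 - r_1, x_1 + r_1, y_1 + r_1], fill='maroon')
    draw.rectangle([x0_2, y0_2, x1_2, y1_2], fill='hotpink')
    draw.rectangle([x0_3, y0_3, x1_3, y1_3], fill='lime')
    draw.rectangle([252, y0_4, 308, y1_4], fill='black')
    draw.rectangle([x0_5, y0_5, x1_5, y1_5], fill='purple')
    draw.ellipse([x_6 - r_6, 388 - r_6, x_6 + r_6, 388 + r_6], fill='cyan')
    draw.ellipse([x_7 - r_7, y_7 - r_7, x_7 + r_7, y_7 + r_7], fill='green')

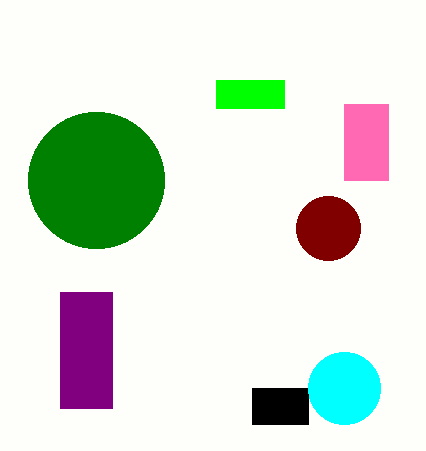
x_1 = 328, y_1 = 228, r_1 = 32, x0_2 = 344, y0_2 = 104, x1_2 = 388, y1_2 = 180, x0_3 = 216, y0_3 = 80, x1_3 = 284, y1_3 = 108, y0_4 = 388, y1_4 = 424, x0_5 = 60, y0_5 = 292, x1_5 = 112, y1_5 = 408, x_6 = 344, r_6 = 36, x_7 = 96, y_7 = 180, r_7 = 68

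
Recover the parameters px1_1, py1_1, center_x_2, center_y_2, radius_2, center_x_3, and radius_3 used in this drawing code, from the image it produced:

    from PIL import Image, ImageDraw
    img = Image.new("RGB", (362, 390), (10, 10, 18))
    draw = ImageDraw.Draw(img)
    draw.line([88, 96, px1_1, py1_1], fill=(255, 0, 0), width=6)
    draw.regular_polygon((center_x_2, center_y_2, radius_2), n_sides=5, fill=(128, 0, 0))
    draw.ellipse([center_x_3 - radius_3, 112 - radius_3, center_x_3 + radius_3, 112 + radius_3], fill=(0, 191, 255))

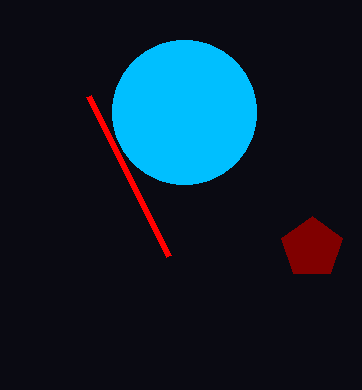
px1_1 = 168, py1_1 = 256, center_x_2 = 312, center_y_2 = 248, radius_2 = 32, center_x_3 = 184, radius_3 = 72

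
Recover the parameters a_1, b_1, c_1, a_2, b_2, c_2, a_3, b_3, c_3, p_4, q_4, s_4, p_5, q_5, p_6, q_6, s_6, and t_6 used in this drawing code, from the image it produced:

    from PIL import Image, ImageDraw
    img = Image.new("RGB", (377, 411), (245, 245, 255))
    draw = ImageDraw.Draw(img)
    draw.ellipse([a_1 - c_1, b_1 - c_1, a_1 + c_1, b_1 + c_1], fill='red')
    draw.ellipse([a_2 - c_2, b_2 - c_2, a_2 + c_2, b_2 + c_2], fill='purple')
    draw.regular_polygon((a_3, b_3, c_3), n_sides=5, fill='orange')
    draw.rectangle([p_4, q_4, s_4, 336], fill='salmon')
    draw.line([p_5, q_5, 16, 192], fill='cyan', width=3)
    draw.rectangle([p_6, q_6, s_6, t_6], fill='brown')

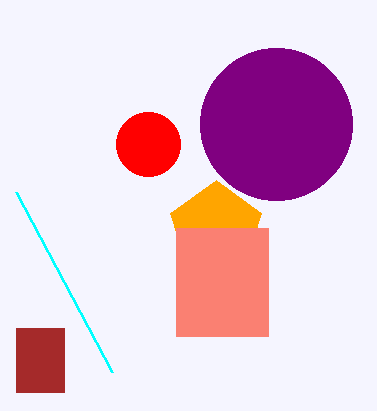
a_1 = 148, b_1 = 144, c_1 = 32, a_2 = 276, b_2 = 124, c_2 = 76, a_3 = 216, b_3 = 228, c_3 = 48, p_4 = 176, q_4 = 228, s_4 = 268, p_5 = 112, q_5 = 372, p_6 = 16, q_6 = 328, s_6 = 64, t_6 = 392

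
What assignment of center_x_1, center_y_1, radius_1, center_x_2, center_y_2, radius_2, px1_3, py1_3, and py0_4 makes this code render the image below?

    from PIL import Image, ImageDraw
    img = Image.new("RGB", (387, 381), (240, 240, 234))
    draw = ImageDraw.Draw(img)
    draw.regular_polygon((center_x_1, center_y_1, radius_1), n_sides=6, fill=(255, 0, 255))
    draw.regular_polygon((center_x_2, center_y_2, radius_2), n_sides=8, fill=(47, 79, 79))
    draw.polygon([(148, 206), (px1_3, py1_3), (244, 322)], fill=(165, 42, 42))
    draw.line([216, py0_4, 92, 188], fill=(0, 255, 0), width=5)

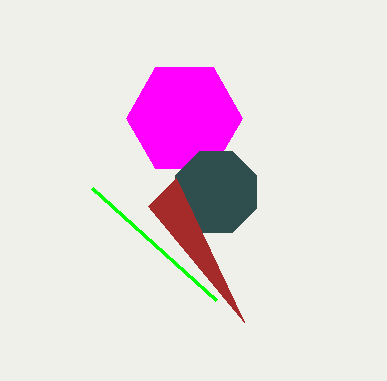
center_x_1 = 184, center_y_1 = 118, radius_1 = 58, center_x_2 = 216, center_y_2 = 192, radius_2 = 44, px1_3 = 176, py1_3 = 178, py0_4 = 300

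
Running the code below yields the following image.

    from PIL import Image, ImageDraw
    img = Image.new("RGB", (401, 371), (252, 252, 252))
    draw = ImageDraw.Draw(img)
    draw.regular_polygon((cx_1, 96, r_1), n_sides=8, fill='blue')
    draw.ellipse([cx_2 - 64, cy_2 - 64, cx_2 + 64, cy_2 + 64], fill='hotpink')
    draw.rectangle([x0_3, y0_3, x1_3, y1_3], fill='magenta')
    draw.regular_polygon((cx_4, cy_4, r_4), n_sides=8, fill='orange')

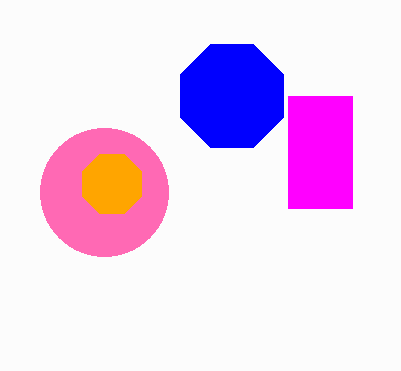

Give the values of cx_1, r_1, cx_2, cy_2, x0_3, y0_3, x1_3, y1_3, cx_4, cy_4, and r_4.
cx_1 = 232
r_1 = 56
cx_2 = 104
cy_2 = 192
x0_3 = 288
y0_3 = 96
x1_3 = 352
y1_3 = 208
cx_4 = 112
cy_4 = 184
r_4 = 32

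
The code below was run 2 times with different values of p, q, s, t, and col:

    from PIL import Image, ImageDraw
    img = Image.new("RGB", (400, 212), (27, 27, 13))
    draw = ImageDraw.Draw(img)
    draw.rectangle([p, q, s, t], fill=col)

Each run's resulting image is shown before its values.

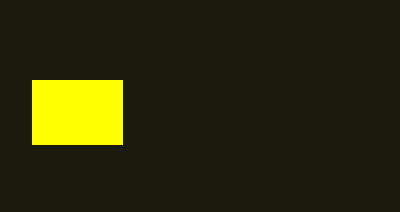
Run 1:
p = 32; q = 80; s = 122; t = 144; col = 'yellow'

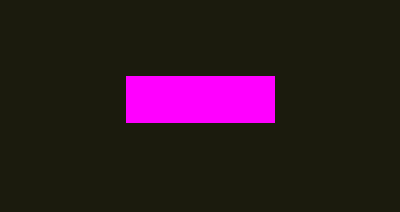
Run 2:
p = 126; q = 76; s = 274; t = 122; col = 'magenta'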